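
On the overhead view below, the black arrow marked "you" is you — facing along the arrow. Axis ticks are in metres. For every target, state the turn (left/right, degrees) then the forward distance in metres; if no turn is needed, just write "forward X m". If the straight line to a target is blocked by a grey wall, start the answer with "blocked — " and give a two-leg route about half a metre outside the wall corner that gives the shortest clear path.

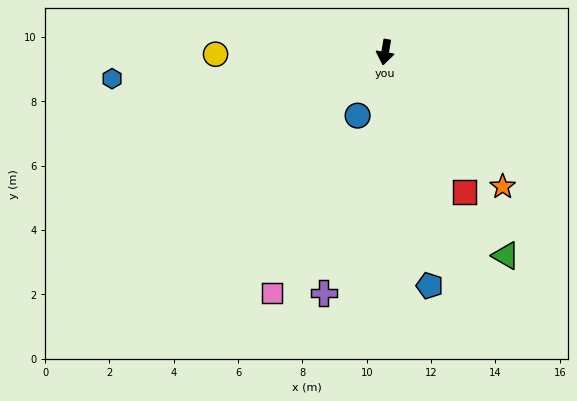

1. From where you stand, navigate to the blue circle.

turn right 14°, forward 2.1 m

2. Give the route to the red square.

turn left 39°, forward 5.0 m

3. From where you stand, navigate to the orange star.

turn left 51°, forward 5.5 m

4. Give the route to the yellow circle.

turn right 80°, forward 5.3 m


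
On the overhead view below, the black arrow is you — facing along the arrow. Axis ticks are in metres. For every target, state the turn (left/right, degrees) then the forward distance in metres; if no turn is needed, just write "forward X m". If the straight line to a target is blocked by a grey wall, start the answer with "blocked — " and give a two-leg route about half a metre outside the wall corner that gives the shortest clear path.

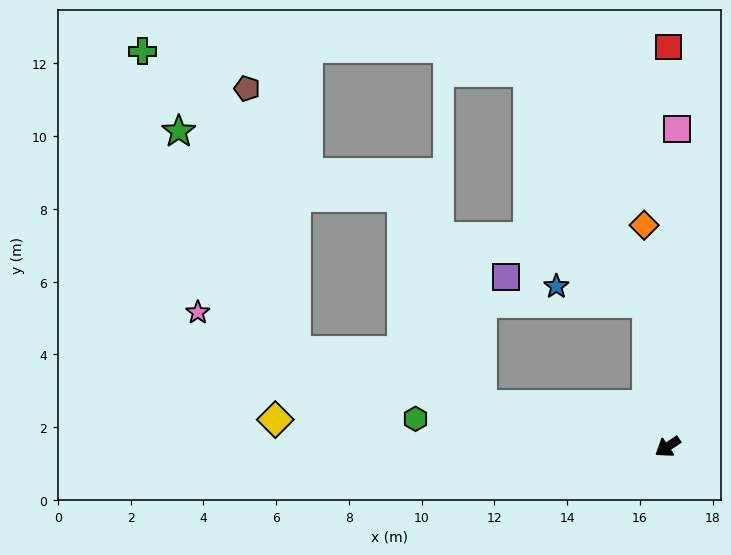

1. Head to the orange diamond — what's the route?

turn right 118°, forward 6.1 m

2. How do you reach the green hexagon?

turn right 40°, forward 7.0 m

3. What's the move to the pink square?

turn right 126°, forward 8.7 m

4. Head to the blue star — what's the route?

blocked — turn right 116°, forward 4.0 m, then turn left 72°, forward 2.6 m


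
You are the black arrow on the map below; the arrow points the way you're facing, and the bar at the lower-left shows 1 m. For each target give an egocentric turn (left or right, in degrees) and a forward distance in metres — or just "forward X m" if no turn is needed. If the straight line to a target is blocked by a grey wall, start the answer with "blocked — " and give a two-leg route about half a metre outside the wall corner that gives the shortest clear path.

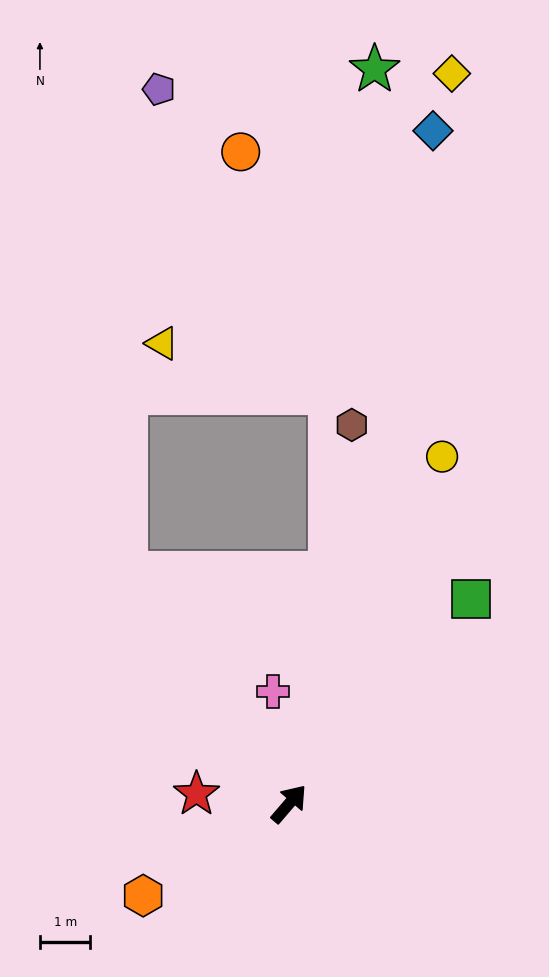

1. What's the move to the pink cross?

turn left 49°, forward 2.2 m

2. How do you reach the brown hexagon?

turn left 31°, forward 7.6 m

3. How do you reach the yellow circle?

turn left 17°, forward 7.5 m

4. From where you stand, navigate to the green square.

forward 5.4 m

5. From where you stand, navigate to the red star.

turn left 125°, forward 1.8 m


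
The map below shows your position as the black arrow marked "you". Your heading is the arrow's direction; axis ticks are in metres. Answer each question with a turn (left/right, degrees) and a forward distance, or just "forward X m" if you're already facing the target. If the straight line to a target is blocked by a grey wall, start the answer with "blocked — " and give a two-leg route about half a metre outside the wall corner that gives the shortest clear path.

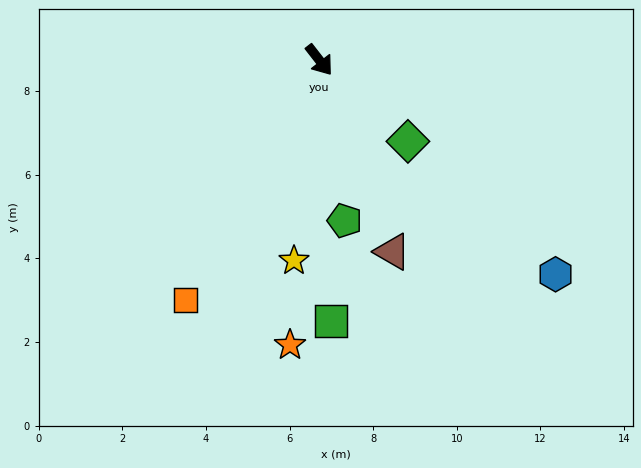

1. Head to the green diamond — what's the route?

turn left 10°, forward 2.9 m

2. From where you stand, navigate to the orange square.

turn right 67°, forward 6.6 m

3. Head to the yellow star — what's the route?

turn right 45°, forward 4.8 m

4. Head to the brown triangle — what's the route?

turn right 17°, forward 4.9 m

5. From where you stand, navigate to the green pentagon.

turn right 29°, forward 3.9 m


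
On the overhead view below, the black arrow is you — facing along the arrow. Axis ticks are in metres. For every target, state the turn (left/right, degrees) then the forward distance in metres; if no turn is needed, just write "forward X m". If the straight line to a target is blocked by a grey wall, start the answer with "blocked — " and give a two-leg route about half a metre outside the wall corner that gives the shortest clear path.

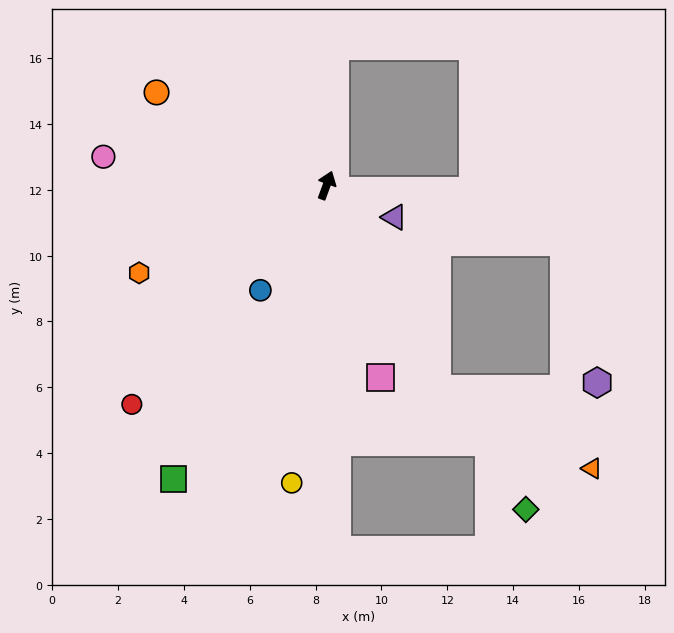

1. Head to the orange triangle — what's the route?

blocked — turn right 132°, forward 7.0 m, then turn left 35°, forward 5.3 m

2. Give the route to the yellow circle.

turn right 167°, forward 9.1 m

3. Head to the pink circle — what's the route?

turn left 103°, forward 6.8 m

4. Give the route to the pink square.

turn right 144°, forward 6.1 m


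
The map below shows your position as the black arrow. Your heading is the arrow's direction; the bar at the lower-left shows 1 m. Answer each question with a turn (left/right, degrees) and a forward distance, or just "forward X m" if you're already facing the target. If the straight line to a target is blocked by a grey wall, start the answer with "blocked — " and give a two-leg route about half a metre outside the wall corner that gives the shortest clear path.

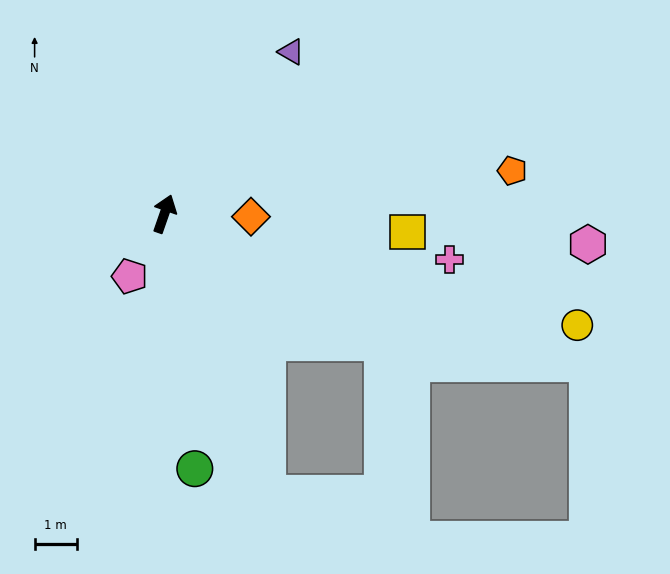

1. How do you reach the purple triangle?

turn right 19°, forward 4.9 m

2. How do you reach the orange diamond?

turn right 73°, forward 2.1 m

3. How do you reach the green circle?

turn right 154°, forward 6.1 m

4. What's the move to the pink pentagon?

turn left 170°, forward 1.7 m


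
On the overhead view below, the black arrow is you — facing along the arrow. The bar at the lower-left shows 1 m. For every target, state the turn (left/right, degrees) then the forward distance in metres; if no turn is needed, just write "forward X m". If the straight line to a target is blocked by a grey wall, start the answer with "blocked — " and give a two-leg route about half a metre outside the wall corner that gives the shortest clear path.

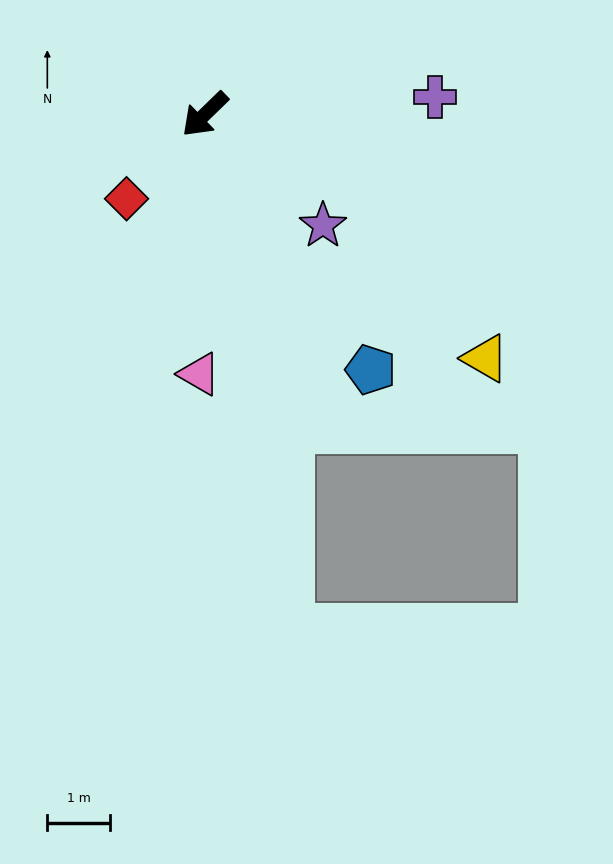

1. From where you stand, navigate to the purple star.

turn left 92°, forward 2.6 m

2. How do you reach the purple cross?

turn left 140°, forward 3.7 m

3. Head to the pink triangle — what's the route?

turn left 45°, forward 4.2 m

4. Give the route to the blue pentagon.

turn left 79°, forward 4.9 m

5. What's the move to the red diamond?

turn left 3°, forward 1.8 m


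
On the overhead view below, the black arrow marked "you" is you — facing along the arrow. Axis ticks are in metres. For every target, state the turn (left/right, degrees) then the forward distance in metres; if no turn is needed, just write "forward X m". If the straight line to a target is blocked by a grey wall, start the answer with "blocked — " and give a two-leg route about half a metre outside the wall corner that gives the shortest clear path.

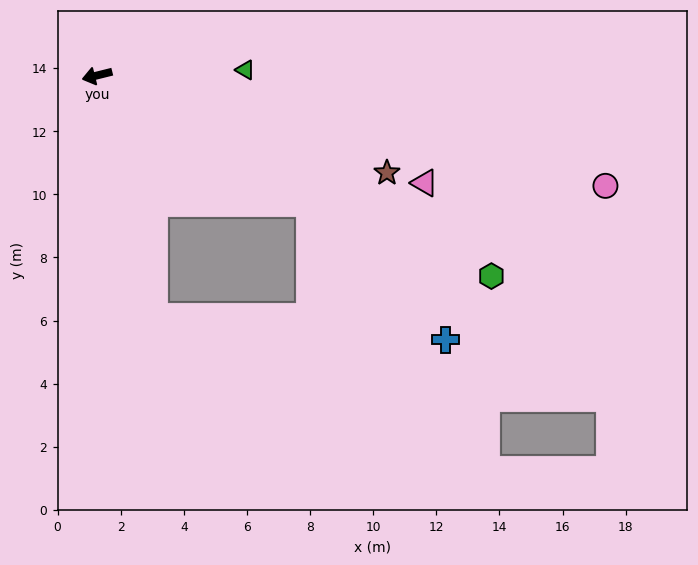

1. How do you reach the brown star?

turn left 147°, forward 9.7 m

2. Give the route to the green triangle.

turn left 168°, forward 4.7 m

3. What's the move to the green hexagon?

turn left 139°, forward 14.0 m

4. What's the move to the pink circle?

turn left 154°, forward 16.5 m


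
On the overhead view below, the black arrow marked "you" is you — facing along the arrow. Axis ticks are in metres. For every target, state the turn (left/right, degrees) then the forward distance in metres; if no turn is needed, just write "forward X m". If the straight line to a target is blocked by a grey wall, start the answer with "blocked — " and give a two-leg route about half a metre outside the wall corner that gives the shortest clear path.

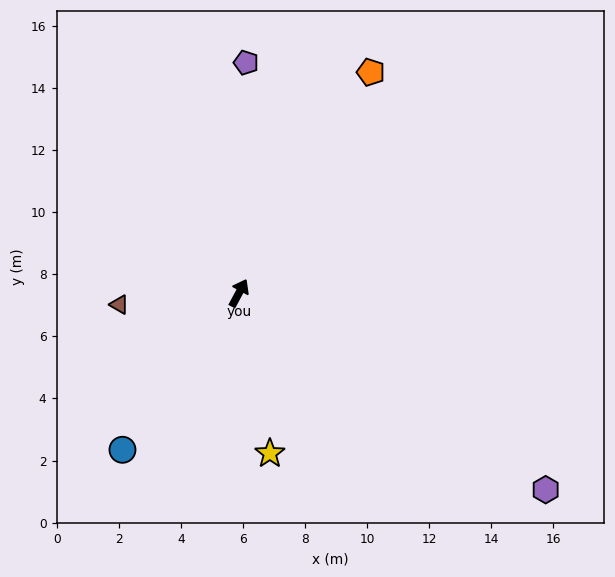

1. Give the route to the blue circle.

turn left 172°, forward 6.3 m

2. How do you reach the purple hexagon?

turn right 95°, forward 11.7 m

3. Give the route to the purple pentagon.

turn left 26°, forward 7.4 m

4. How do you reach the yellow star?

turn right 141°, forward 5.3 m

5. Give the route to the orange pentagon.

turn right 3°, forward 8.3 m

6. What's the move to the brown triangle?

turn left 124°, forward 3.9 m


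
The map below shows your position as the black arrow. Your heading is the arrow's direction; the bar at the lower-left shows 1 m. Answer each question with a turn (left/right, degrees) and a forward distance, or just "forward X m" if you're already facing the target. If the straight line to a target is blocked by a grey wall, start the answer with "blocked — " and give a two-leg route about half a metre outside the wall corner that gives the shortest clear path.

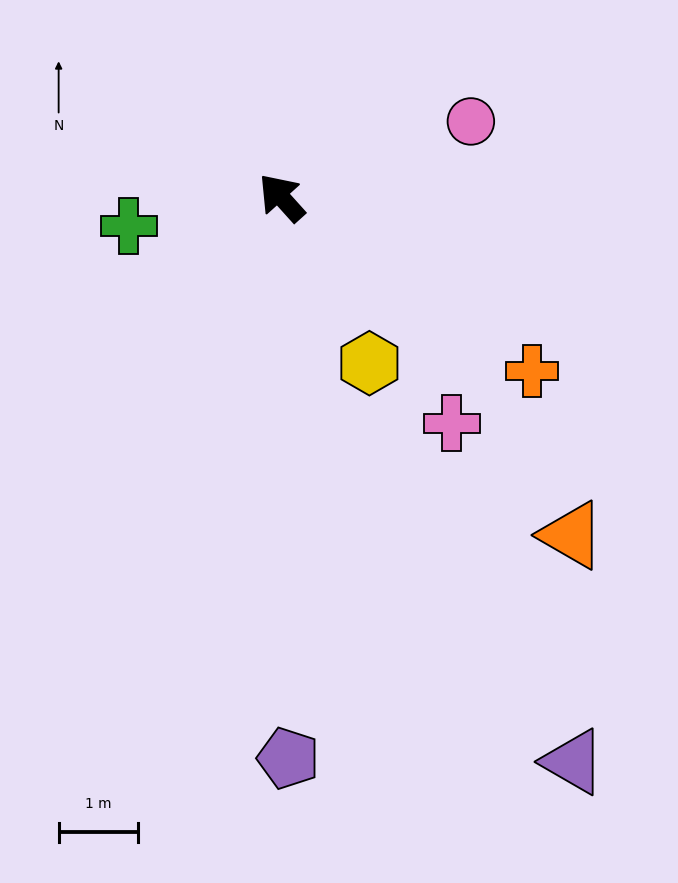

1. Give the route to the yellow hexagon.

turn left 166°, forward 2.4 m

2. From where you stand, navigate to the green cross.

turn left 59°, forward 2.0 m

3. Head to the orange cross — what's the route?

turn right 167°, forward 3.8 m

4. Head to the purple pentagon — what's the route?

turn left 139°, forward 7.1 m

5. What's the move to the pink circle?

turn right 110°, forward 2.6 m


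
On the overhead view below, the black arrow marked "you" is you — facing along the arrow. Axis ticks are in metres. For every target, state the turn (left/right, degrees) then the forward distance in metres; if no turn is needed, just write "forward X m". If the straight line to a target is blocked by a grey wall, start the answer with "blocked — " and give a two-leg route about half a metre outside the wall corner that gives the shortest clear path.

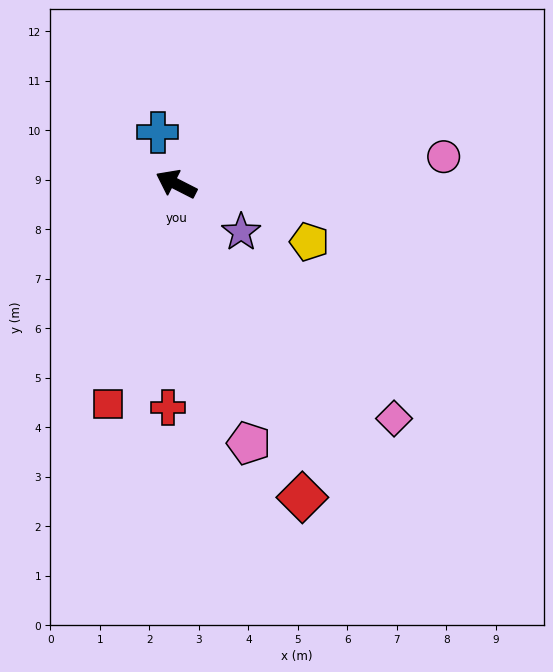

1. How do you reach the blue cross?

turn right 43°, forward 1.1 m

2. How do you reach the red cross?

turn left 115°, forward 4.5 m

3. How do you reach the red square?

turn left 100°, forward 4.7 m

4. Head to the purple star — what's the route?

turn left 171°, forward 1.6 m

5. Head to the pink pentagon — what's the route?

turn left 133°, forward 5.4 m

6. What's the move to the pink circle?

turn right 147°, forward 5.4 m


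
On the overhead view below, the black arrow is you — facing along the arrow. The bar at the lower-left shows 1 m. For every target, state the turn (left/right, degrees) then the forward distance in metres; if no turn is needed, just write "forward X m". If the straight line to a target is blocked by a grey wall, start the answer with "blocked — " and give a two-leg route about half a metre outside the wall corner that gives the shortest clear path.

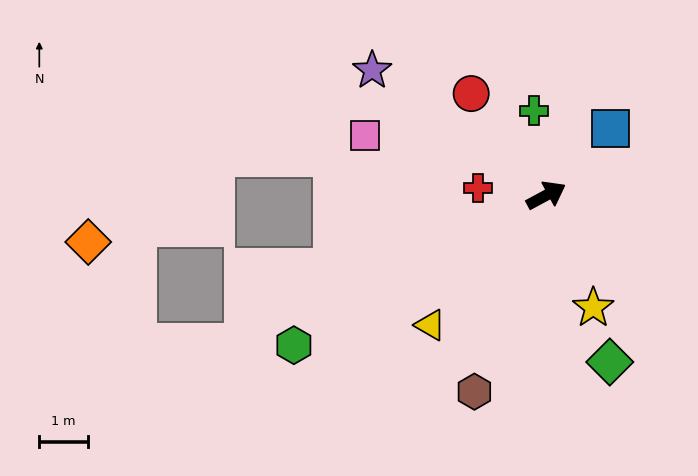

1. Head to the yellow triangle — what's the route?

turn right 160°, forward 3.6 m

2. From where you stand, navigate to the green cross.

turn left 70°, forward 1.8 m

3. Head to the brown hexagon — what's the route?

turn right 138°, forward 4.3 m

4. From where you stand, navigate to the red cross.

turn left 146°, forward 1.4 m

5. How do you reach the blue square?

turn left 18°, forward 1.9 m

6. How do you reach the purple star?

turn left 116°, forward 4.4 m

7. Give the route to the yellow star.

turn right 96°, forward 2.5 m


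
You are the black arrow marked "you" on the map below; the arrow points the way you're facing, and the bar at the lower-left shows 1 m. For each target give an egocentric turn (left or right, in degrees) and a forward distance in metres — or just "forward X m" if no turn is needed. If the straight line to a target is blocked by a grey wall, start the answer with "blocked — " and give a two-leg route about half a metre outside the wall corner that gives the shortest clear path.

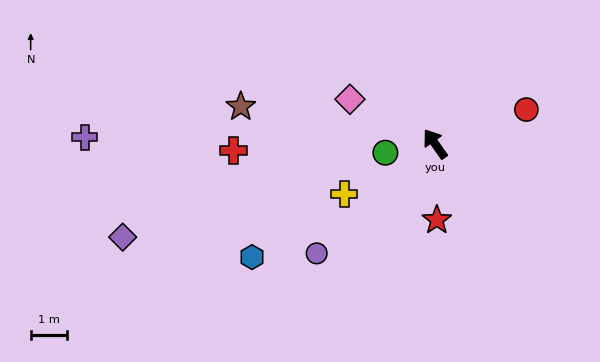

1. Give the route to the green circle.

turn left 65°, forward 1.4 m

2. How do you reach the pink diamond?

turn left 27°, forward 2.7 m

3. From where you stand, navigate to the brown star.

turn left 44°, forward 5.5 m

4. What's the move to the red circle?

turn right 105°, forward 2.7 m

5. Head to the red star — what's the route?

turn left 146°, forward 2.1 m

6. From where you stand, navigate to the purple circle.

turn left 98°, forward 4.5 m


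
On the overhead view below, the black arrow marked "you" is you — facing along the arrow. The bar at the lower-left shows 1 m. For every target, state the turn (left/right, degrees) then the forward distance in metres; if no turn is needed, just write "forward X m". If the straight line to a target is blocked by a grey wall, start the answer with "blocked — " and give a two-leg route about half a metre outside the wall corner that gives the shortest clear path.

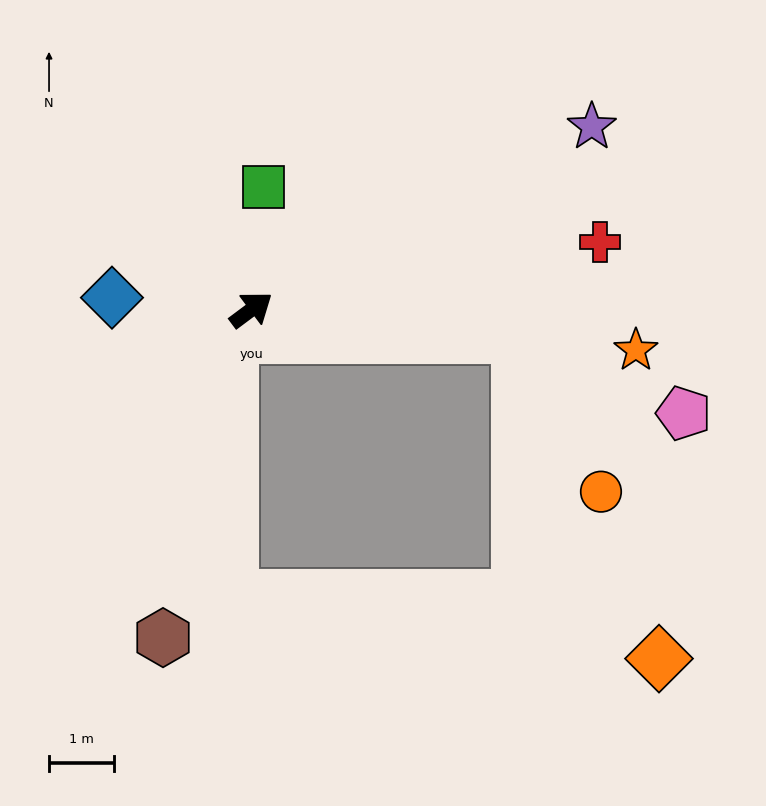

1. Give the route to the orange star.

turn right 43°, forward 6.0 m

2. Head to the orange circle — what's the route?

blocked — turn right 42°, forward 4.2 m, then turn right 57°, forward 2.7 m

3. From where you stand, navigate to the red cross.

turn right 26°, forward 5.5 m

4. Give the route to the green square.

turn left 48°, forward 1.9 m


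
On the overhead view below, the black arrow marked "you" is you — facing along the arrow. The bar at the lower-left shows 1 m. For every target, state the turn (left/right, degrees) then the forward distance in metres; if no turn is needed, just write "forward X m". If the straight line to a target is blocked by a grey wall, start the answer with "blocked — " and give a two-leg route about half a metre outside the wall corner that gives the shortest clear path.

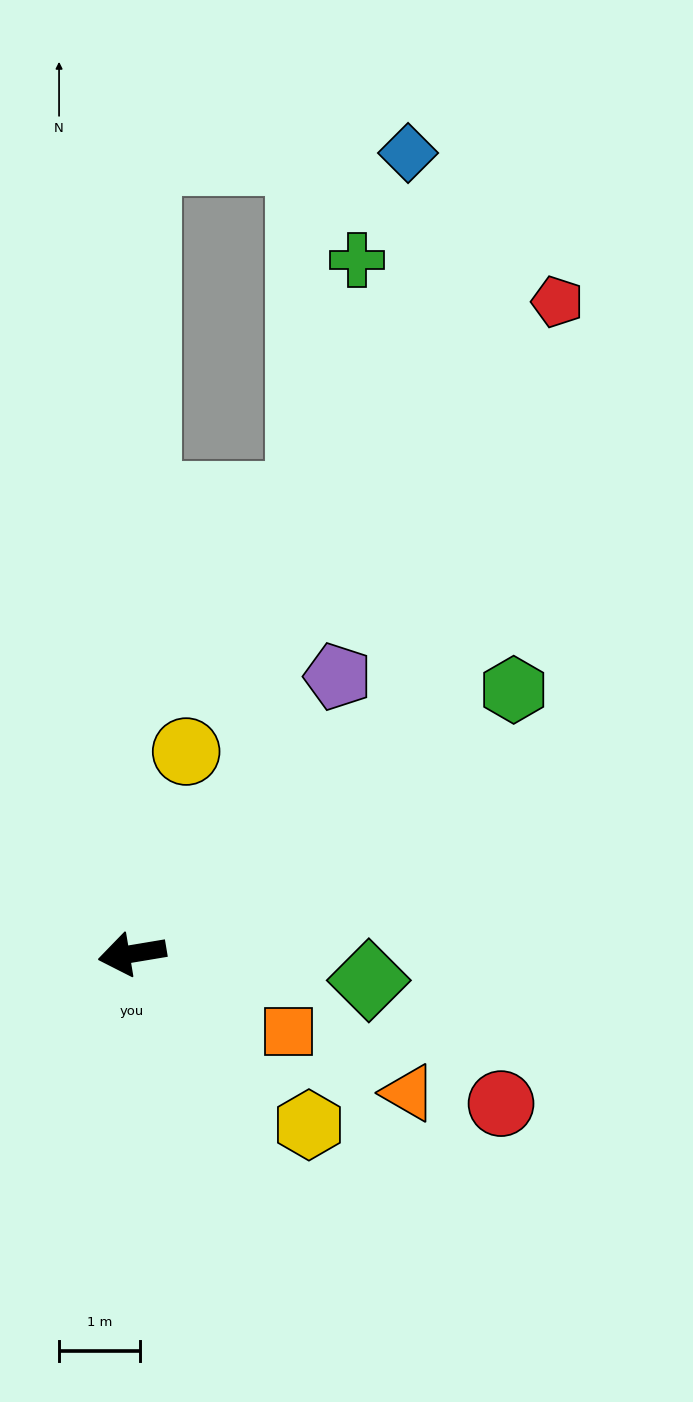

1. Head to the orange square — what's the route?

turn left 144°, forward 2.2 m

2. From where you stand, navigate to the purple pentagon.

turn right 136°, forward 4.3 m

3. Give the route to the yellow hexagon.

turn left 126°, forward 3.0 m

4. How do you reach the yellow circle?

turn right 114°, forward 2.6 m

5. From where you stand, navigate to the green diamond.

turn left 164°, forward 2.9 m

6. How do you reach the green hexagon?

turn right 155°, forward 5.7 m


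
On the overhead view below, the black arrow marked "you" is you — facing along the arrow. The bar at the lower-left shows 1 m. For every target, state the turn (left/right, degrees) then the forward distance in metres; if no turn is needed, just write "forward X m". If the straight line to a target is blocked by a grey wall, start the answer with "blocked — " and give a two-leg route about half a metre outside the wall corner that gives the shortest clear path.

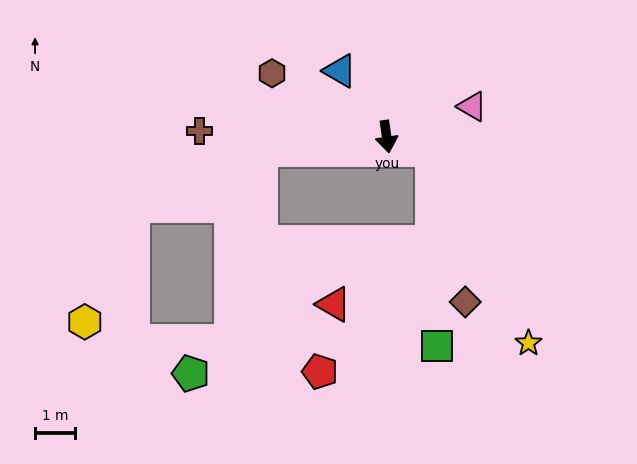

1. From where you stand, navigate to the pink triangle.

turn left 101°, forward 2.2 m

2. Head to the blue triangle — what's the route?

turn right 153°, forward 2.0 m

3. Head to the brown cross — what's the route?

turn right 100°, forward 4.6 m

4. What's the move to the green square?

blocked — turn left 65°, forward 1.2 m, then turn right 72°, forward 4.9 m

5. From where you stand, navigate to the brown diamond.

blocked — turn left 65°, forward 1.2 m, then turn right 61°, forward 3.9 m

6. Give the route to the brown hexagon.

turn right 127°, forward 3.2 m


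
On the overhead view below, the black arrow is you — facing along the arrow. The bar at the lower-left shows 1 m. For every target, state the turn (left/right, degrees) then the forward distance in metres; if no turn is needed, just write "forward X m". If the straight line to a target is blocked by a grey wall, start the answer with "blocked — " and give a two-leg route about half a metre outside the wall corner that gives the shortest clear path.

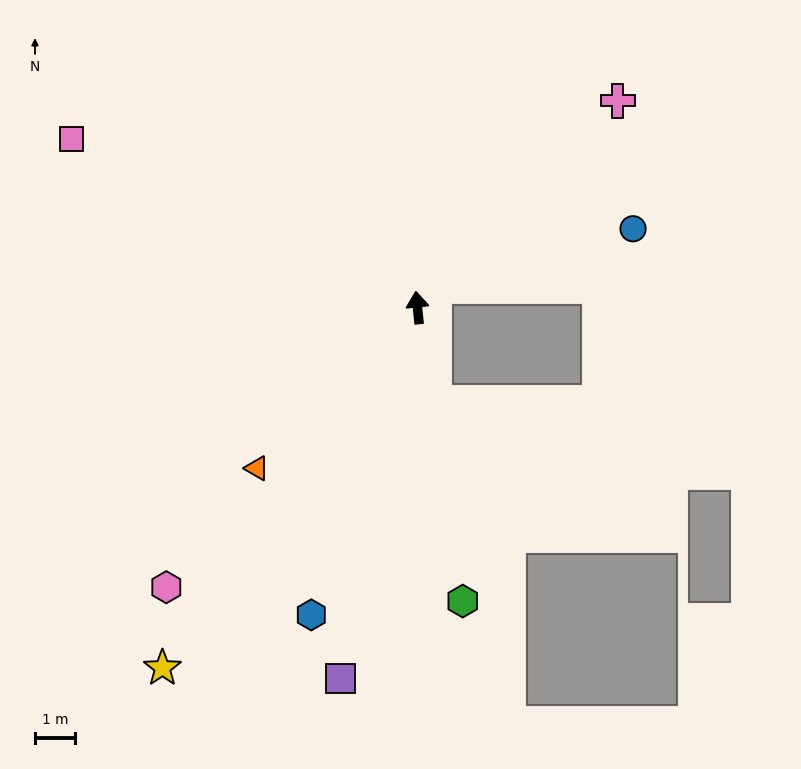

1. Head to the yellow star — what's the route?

turn left 139°, forward 11.0 m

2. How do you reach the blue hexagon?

turn left 155°, forward 8.1 m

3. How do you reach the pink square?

turn left 58°, forward 9.6 m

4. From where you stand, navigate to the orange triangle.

turn left 129°, forward 5.7 m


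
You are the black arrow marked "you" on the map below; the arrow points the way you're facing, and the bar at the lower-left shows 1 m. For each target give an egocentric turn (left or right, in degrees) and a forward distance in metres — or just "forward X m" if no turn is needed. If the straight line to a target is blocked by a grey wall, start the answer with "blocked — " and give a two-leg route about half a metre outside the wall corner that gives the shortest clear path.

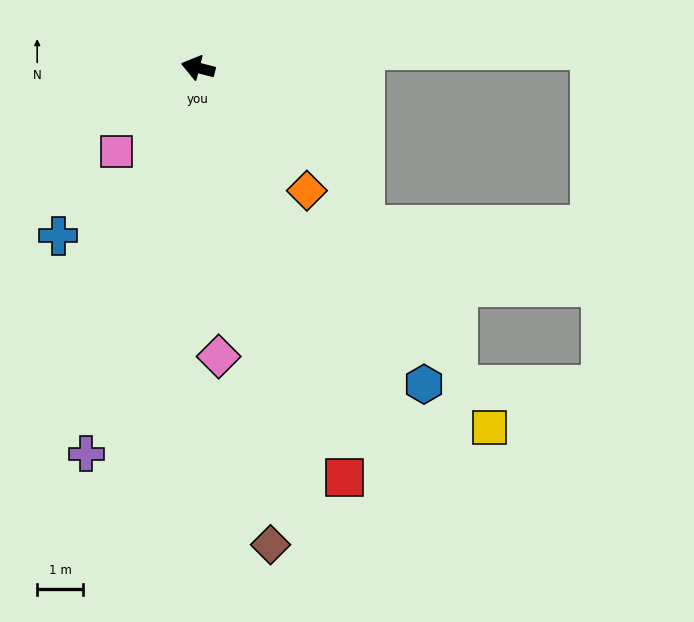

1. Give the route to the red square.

turn left 124°, forward 9.4 m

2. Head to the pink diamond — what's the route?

turn left 108°, forward 6.3 m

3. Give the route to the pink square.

turn left 60°, forward 2.5 m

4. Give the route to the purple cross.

turn left 88°, forward 8.7 m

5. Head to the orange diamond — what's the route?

turn left 146°, forward 3.6 m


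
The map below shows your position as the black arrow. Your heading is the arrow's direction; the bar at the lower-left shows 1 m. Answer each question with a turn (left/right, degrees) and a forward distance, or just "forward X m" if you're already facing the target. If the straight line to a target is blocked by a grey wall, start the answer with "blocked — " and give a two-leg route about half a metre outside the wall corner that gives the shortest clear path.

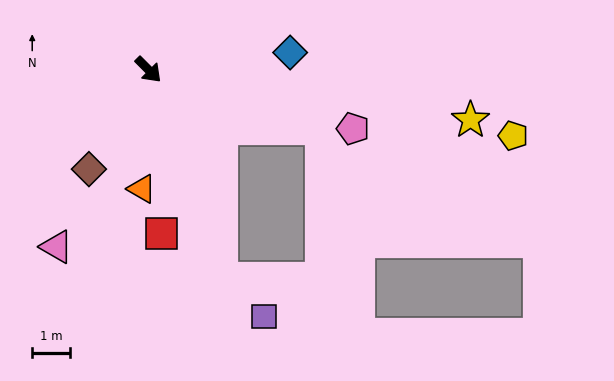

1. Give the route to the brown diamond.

turn right 76°, forward 3.0 m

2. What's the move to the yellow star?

turn left 36°, forward 8.5 m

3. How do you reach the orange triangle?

turn right 48°, forward 3.1 m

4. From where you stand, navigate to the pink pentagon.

turn left 29°, forward 5.6 m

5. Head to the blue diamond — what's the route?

turn left 52°, forward 3.7 m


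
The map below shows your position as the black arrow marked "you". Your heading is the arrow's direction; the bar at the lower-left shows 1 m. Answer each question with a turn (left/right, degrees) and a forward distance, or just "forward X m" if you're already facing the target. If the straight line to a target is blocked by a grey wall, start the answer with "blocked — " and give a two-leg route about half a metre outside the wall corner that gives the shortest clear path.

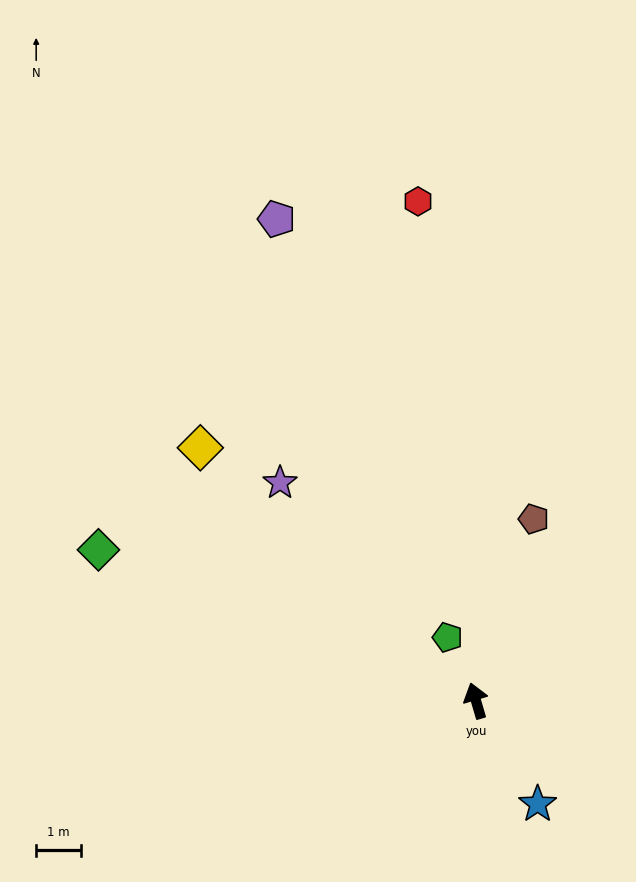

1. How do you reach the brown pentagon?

turn right 34°, forward 4.3 m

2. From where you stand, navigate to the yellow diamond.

turn left 31°, forward 8.3 m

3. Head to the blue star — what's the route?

turn right 166°, forward 2.7 m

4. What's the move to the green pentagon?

turn left 8°, forward 1.5 m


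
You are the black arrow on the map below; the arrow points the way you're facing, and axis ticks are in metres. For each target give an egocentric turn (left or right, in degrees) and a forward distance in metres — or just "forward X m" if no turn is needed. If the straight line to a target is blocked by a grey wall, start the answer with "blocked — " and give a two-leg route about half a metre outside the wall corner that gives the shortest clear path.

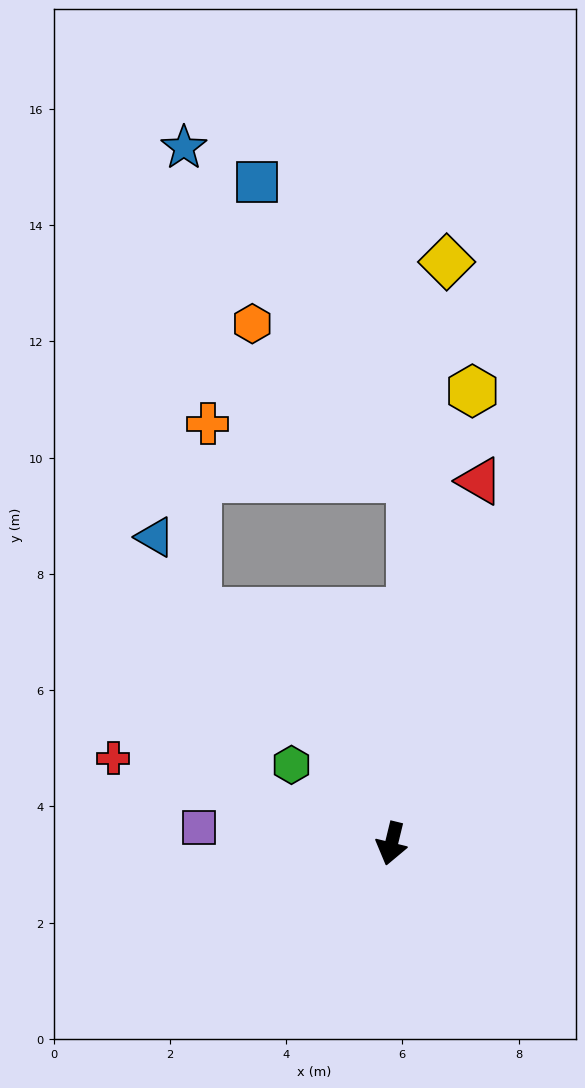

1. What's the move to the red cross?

turn right 93°, forward 5.0 m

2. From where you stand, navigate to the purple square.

turn right 81°, forward 3.3 m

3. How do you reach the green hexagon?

turn right 115°, forward 2.2 m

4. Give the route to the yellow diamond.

turn right 172°, forward 10.1 m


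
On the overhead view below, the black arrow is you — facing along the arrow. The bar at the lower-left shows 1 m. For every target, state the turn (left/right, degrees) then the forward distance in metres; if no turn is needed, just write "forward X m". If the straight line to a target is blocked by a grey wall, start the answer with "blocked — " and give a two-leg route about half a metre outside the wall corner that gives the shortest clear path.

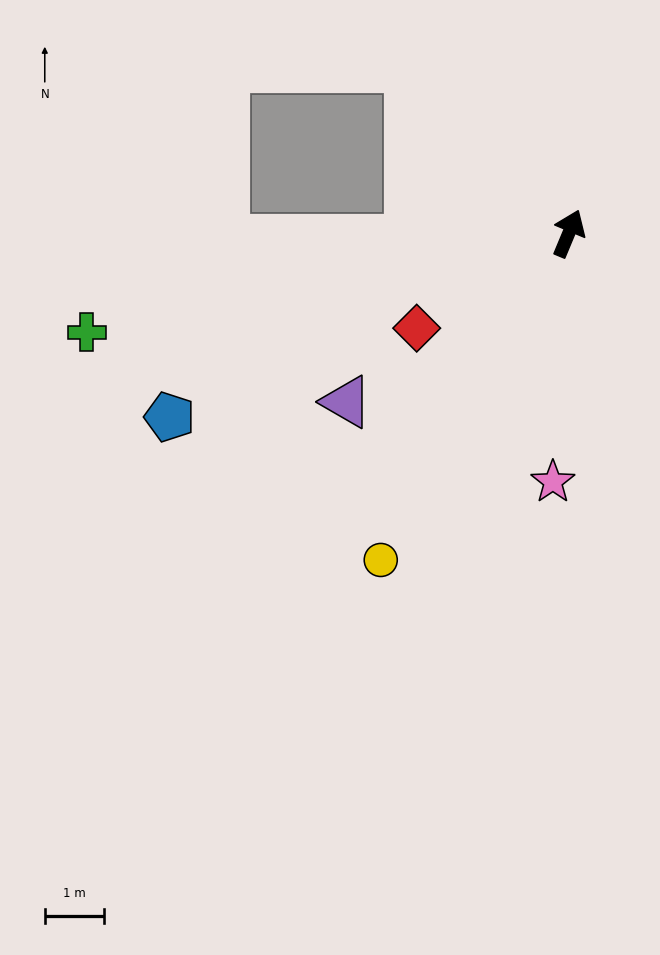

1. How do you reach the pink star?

turn right 161°, forward 4.2 m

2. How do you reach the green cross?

turn left 124°, forward 8.3 m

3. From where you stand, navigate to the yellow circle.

turn left 173°, forward 6.4 m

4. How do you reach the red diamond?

turn left 145°, forward 3.0 m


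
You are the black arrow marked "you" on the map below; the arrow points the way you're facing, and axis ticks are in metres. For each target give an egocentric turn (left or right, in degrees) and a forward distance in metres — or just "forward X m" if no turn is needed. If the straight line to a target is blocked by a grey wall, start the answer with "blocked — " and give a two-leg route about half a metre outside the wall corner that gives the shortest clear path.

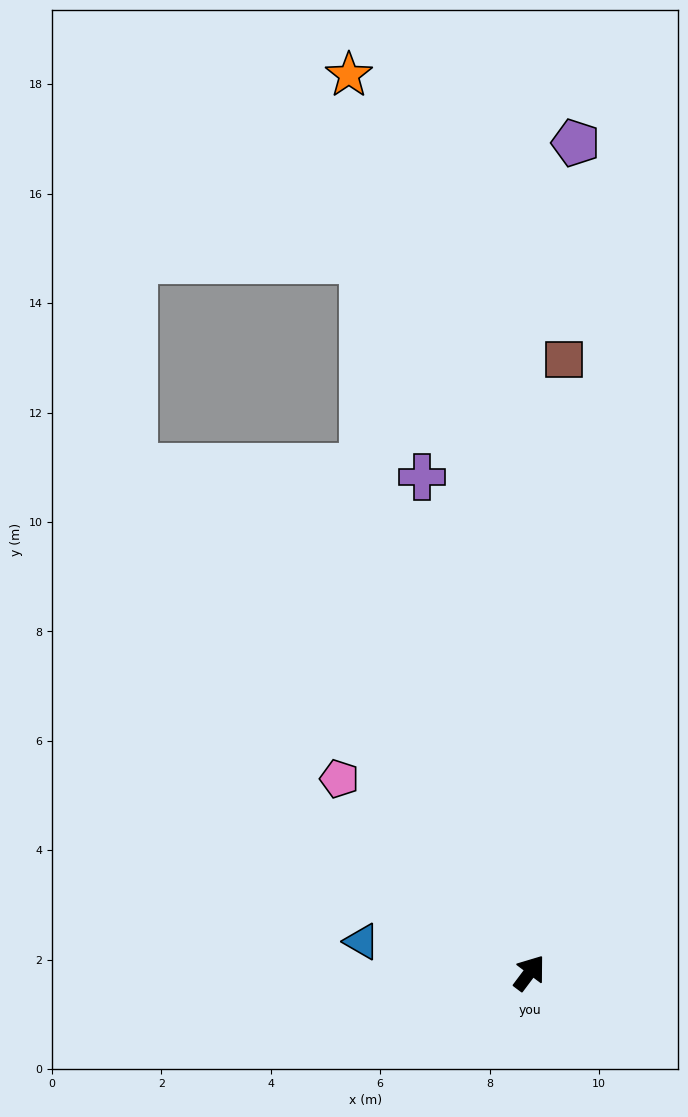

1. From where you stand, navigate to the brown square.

turn left 34°, forward 11.2 m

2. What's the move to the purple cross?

turn left 49°, forward 9.3 m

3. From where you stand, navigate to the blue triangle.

turn left 116°, forward 3.1 m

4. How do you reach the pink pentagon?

turn left 81°, forward 5.0 m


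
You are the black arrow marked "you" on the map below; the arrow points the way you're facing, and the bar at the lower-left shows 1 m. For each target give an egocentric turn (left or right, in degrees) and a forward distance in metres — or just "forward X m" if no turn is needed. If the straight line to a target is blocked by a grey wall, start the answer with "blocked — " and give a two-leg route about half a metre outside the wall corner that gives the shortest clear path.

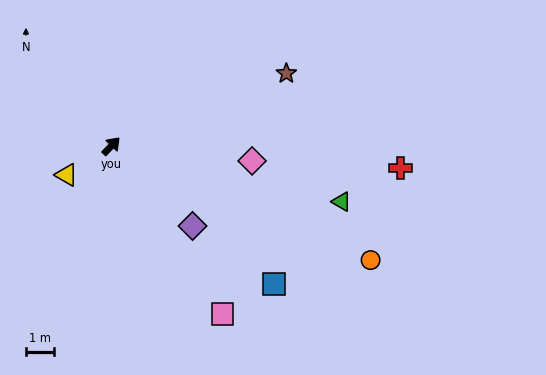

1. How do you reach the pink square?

turn right 103°, forward 7.2 m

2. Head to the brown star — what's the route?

turn right 24°, forward 6.8 m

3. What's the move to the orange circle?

turn right 70°, forward 10.2 m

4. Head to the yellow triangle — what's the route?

turn left 167°, forward 1.9 m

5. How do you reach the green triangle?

turn right 60°, forward 8.5 m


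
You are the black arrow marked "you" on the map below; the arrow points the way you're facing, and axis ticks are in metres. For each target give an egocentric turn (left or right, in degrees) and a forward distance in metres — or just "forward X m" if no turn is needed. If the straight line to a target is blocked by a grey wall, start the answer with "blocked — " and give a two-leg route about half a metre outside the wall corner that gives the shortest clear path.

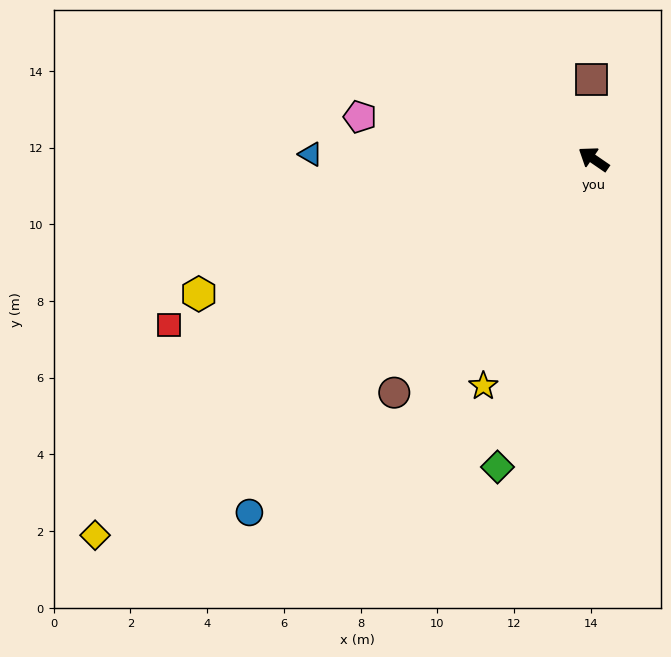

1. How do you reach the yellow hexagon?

turn left 53°, forward 10.9 m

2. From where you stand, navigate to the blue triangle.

turn left 34°, forward 7.4 m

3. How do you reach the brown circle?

turn left 84°, forward 8.0 m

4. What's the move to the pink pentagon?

turn left 24°, forward 6.2 m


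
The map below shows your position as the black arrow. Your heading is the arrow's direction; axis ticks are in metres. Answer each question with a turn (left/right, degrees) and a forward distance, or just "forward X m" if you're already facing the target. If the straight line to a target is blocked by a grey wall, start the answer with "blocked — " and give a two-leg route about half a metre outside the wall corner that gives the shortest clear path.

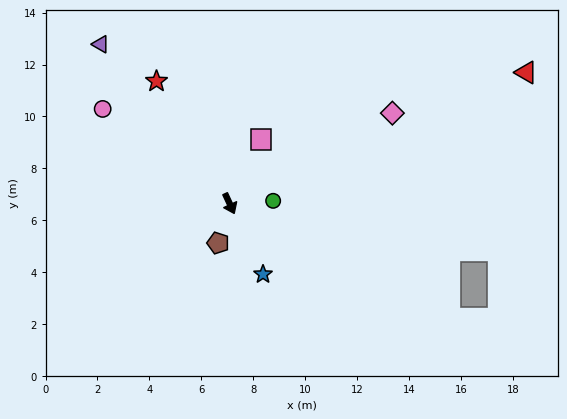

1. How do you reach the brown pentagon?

turn right 41°, forward 1.6 m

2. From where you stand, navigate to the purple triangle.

turn right 166°, forward 7.9 m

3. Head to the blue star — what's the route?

forward 3.0 m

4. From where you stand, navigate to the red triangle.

turn left 89°, forward 12.5 m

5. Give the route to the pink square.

turn left 129°, forward 2.7 m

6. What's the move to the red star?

turn right 174°, forward 5.5 m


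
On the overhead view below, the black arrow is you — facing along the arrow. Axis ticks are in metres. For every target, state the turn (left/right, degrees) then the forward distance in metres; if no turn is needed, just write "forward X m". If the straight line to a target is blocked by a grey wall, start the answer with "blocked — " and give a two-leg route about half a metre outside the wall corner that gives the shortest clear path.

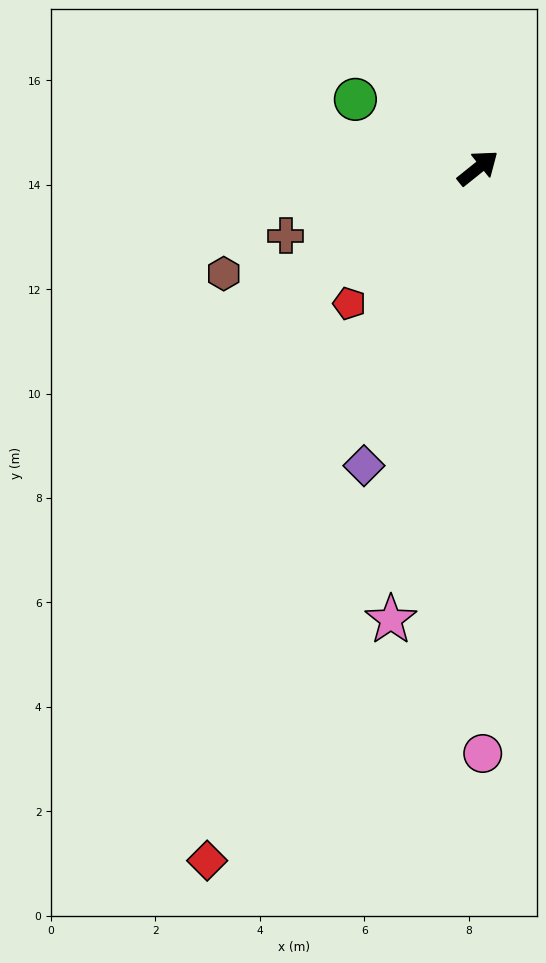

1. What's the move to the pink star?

turn right 140°, forward 8.8 m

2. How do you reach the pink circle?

turn right 128°, forward 11.2 m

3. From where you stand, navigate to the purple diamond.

turn right 150°, forward 6.1 m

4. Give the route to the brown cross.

turn left 161°, forward 3.9 m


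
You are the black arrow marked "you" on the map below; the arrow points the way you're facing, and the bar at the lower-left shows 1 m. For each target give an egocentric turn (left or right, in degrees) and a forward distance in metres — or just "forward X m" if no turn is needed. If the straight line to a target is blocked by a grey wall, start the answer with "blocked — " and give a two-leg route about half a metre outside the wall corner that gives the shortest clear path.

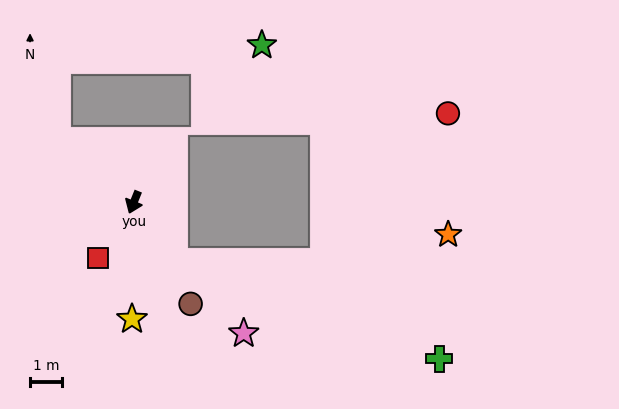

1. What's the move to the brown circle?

turn left 51°, forward 3.7 m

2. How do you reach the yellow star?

turn left 21°, forward 3.7 m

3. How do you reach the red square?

turn right 11°, forward 2.1 m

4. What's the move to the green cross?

blocked — turn left 57°, forward 2.3 m, then turn left 35°, forward 8.9 m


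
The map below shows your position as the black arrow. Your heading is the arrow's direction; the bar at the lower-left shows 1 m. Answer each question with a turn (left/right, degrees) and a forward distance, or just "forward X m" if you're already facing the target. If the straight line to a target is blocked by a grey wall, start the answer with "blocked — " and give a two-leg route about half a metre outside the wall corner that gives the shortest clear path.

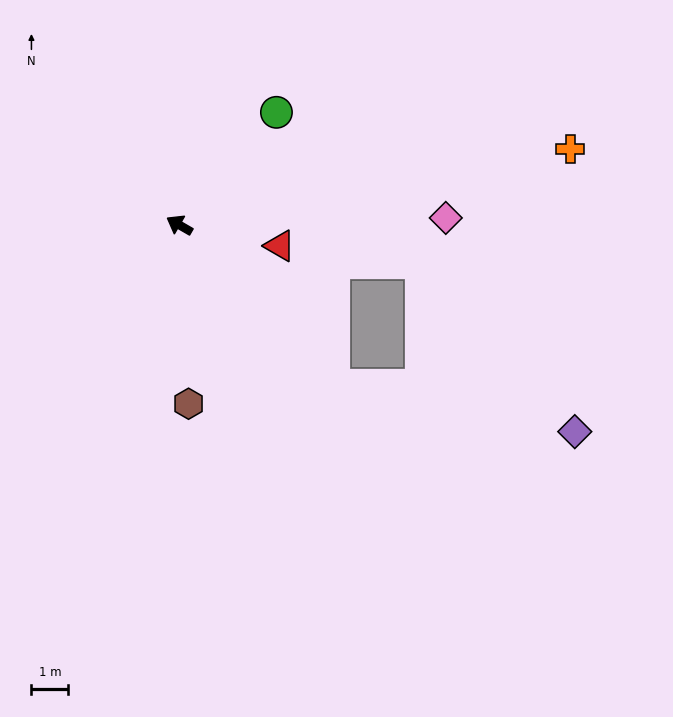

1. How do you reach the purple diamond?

blocked — turn left 164°, forward 6.0 m, then turn left 35°, forward 6.6 m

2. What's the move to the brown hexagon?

turn left 123°, forward 4.8 m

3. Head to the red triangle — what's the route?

turn right 162°, forward 2.8 m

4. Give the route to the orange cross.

turn right 139°, forward 10.8 m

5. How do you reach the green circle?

turn right 101°, forward 4.0 m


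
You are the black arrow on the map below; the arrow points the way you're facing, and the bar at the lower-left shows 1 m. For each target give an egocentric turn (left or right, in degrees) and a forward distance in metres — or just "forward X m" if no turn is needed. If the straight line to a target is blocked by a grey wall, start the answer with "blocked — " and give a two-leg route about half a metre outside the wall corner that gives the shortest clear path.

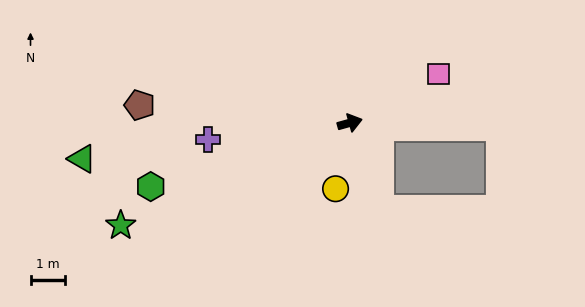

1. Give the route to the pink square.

turn left 13°, forward 2.9 m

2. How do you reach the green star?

turn right 171°, forward 7.3 m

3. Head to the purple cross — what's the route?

turn left 171°, forward 4.1 m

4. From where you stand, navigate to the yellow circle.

turn right 118°, forward 2.0 m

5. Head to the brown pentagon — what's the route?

turn left 160°, forward 6.1 m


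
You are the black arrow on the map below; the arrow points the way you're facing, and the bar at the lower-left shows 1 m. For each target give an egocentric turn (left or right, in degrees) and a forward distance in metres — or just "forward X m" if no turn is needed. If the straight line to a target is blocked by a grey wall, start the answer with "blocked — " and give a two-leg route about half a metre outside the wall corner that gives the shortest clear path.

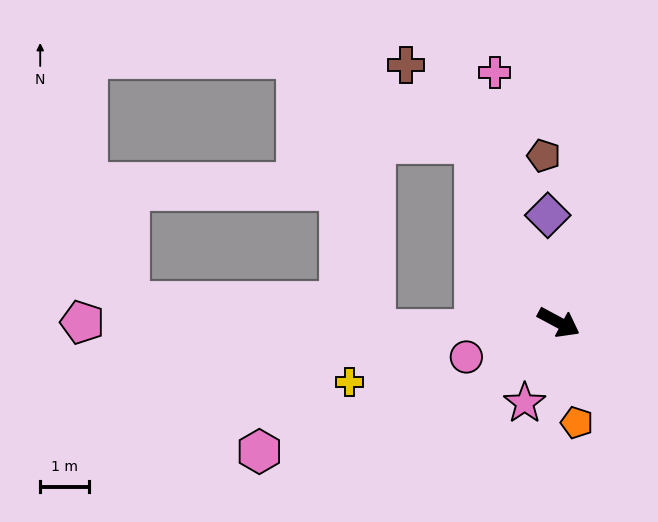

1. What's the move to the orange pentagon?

turn right 52°, forward 2.1 m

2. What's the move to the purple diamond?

turn left 124°, forward 2.2 m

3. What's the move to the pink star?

turn right 85°, forward 1.8 m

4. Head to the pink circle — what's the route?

turn right 131°, forward 2.0 m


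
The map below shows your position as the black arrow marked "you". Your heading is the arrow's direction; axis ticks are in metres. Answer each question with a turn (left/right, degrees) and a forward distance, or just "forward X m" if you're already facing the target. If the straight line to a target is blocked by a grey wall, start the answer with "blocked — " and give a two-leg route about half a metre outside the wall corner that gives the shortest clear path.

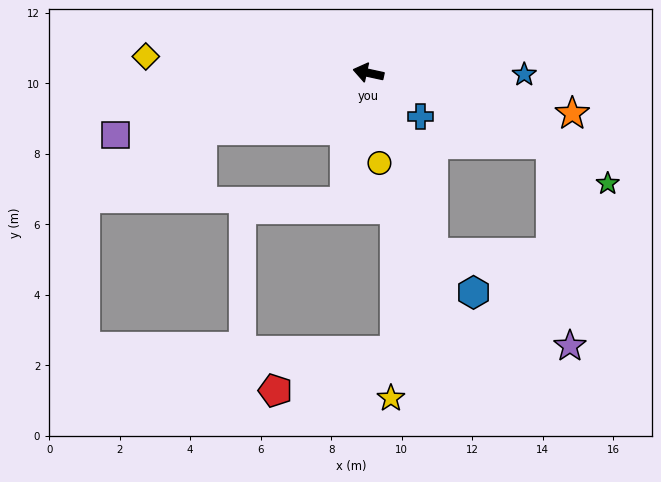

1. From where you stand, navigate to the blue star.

turn right 168°, forward 4.4 m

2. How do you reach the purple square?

turn left 26°, forward 7.4 m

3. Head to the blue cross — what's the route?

turn left 153°, forward 1.9 m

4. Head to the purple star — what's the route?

blocked — turn left 171°, forward 5.5 m, then turn right 63°, forward 5.8 m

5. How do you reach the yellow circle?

turn left 109°, forward 2.6 m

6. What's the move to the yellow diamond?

turn left 8°, forward 6.3 m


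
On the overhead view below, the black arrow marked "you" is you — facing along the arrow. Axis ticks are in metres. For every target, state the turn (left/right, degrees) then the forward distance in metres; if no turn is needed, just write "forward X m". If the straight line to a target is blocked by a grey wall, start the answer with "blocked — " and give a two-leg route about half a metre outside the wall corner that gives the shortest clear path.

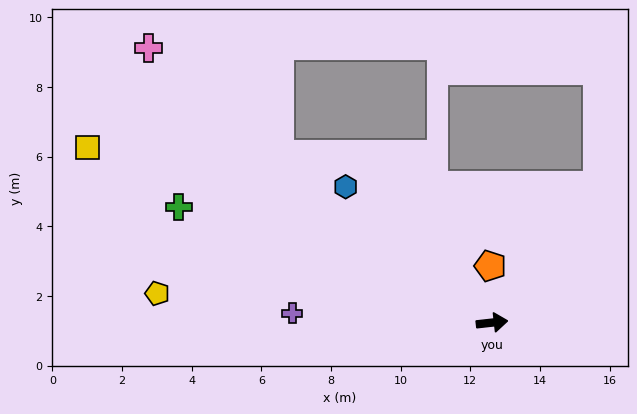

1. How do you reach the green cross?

turn left 153°, forward 9.6 m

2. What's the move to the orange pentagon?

turn left 85°, forward 1.6 m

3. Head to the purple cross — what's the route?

turn left 171°, forward 5.7 m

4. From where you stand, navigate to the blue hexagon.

turn left 131°, forward 5.7 m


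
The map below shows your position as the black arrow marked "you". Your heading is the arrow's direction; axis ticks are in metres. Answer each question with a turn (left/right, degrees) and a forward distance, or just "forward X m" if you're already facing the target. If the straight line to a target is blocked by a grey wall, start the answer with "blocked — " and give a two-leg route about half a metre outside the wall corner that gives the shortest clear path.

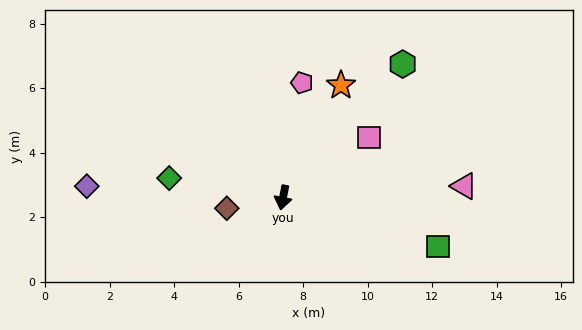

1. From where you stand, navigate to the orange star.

turn left 164°, forward 3.9 m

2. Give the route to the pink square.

turn left 136°, forward 3.3 m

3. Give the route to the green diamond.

turn right 89°, forward 3.6 m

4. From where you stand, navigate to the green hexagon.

turn left 149°, forward 5.6 m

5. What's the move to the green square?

turn left 83°, forward 5.0 m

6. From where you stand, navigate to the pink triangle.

turn left 105°, forward 5.6 m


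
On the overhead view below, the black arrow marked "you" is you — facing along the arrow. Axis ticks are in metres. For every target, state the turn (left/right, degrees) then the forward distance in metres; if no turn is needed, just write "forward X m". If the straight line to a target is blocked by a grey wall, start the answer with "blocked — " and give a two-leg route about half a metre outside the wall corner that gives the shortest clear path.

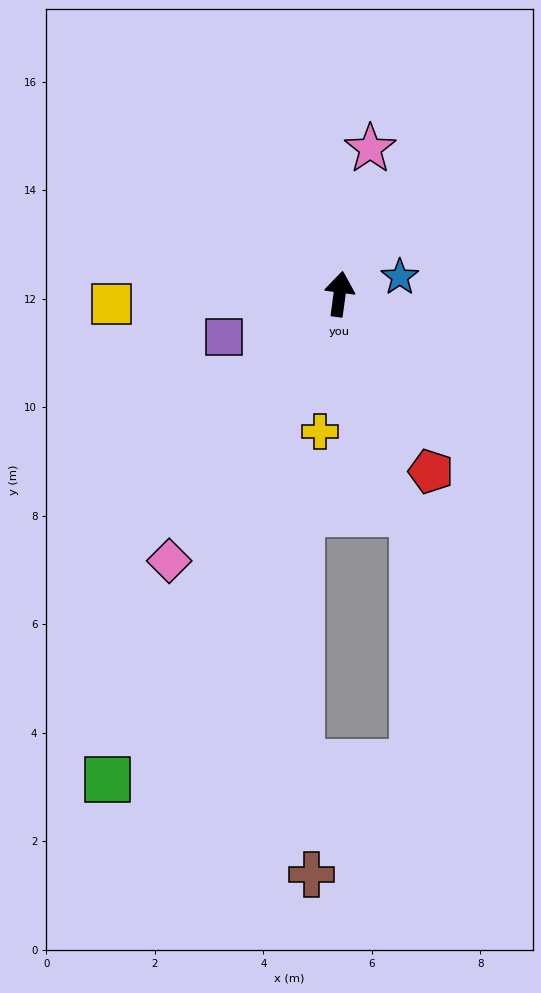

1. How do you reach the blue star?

turn right 67°, forward 1.2 m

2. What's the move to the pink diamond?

turn left 155°, forward 5.8 m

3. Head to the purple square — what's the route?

turn left 118°, forward 2.3 m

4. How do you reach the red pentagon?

turn right 145°, forward 3.7 m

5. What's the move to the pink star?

turn right 4°, forward 2.7 m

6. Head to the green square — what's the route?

turn left 162°, forward 9.9 m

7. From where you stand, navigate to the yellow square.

turn left 100°, forward 4.2 m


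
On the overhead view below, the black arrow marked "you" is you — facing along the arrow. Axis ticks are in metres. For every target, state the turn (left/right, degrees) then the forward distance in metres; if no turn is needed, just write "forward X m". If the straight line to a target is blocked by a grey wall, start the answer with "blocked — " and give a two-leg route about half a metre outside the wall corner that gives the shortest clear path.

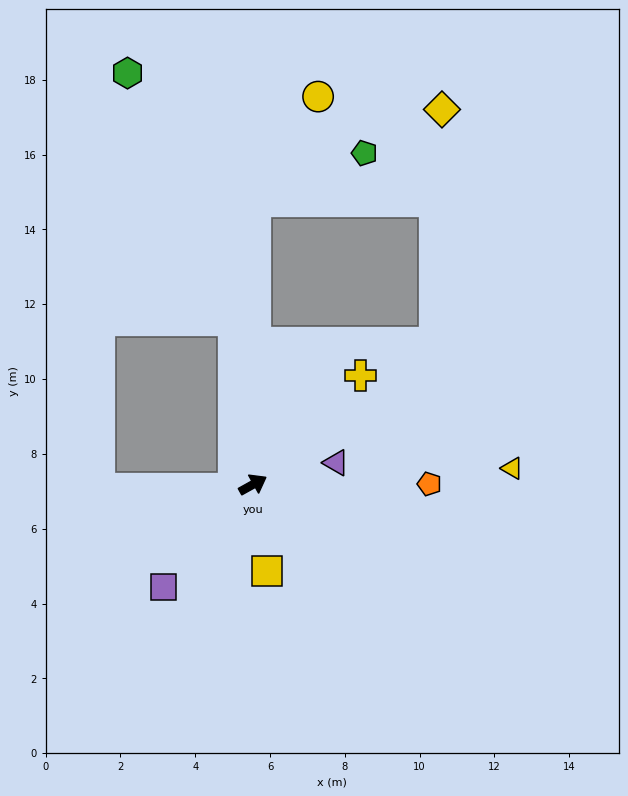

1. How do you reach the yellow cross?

turn left 16°, forward 4.1 m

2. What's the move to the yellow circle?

blocked — turn left 61°, forward 7.6 m, then turn right 31°, forward 3.3 m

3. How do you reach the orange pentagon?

turn right 29°, forward 4.7 m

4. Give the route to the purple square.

turn right 160°, forward 3.6 m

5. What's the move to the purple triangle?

turn right 14°, forward 2.3 m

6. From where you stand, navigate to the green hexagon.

blocked — turn left 68°, forward 4.4 m, then turn left 16°, forward 7.2 m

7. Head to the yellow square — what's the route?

turn right 110°, forward 2.3 m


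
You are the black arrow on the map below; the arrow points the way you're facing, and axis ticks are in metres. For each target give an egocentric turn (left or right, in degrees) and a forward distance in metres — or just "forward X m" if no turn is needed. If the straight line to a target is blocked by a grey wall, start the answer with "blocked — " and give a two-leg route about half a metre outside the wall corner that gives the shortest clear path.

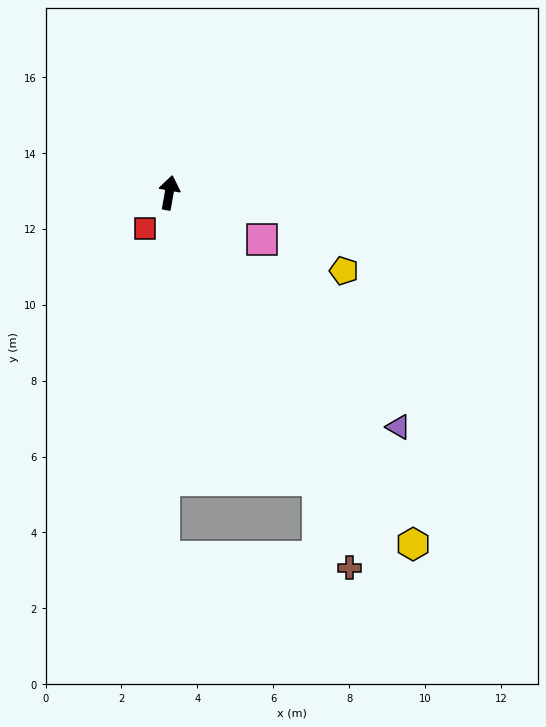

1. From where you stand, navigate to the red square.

turn left 156°, forward 1.1 m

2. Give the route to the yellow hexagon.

turn right 135°, forward 11.3 m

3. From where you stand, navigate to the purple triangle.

turn right 125°, forward 8.6 m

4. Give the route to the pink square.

turn right 107°, forward 2.7 m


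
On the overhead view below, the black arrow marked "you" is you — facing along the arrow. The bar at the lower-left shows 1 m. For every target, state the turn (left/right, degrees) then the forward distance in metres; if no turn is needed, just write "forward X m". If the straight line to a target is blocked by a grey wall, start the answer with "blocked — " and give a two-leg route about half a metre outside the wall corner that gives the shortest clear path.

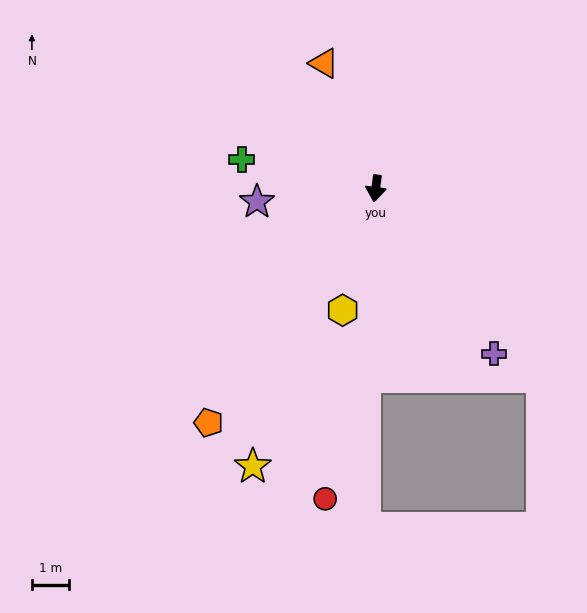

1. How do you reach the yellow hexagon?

turn right 8°, forward 3.4 m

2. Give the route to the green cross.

turn right 95°, forward 3.7 m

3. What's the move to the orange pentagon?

turn right 28°, forward 7.7 m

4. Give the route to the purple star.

turn right 76°, forward 3.2 m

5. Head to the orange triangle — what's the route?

turn right 150°, forward 3.6 m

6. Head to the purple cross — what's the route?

turn left 43°, forward 5.5 m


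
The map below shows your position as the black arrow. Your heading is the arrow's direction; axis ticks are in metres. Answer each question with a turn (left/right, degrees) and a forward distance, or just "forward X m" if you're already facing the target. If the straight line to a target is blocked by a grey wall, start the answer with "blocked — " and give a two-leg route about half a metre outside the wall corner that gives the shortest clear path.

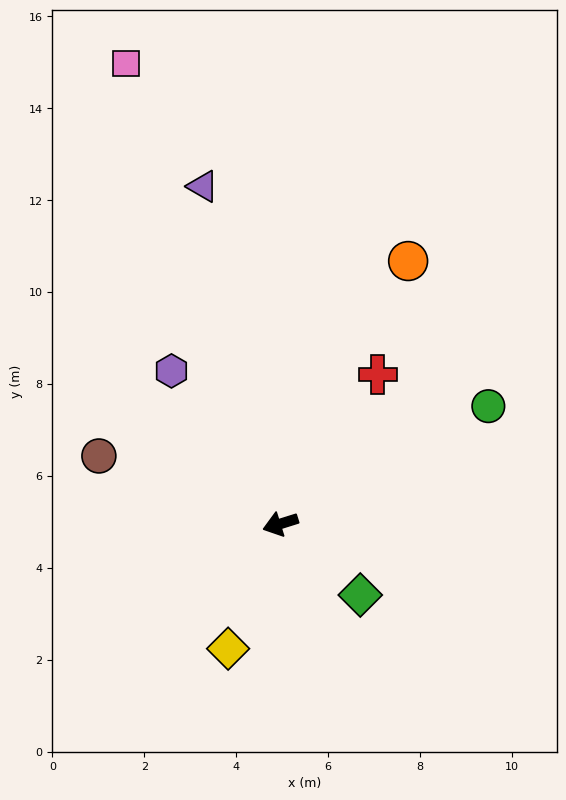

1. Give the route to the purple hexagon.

turn right 72°, forward 4.1 m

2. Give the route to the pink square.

turn right 89°, forward 10.6 m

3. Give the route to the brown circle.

turn right 38°, forward 4.2 m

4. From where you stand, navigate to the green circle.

turn right 168°, forward 5.2 m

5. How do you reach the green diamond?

turn left 121°, forward 2.3 m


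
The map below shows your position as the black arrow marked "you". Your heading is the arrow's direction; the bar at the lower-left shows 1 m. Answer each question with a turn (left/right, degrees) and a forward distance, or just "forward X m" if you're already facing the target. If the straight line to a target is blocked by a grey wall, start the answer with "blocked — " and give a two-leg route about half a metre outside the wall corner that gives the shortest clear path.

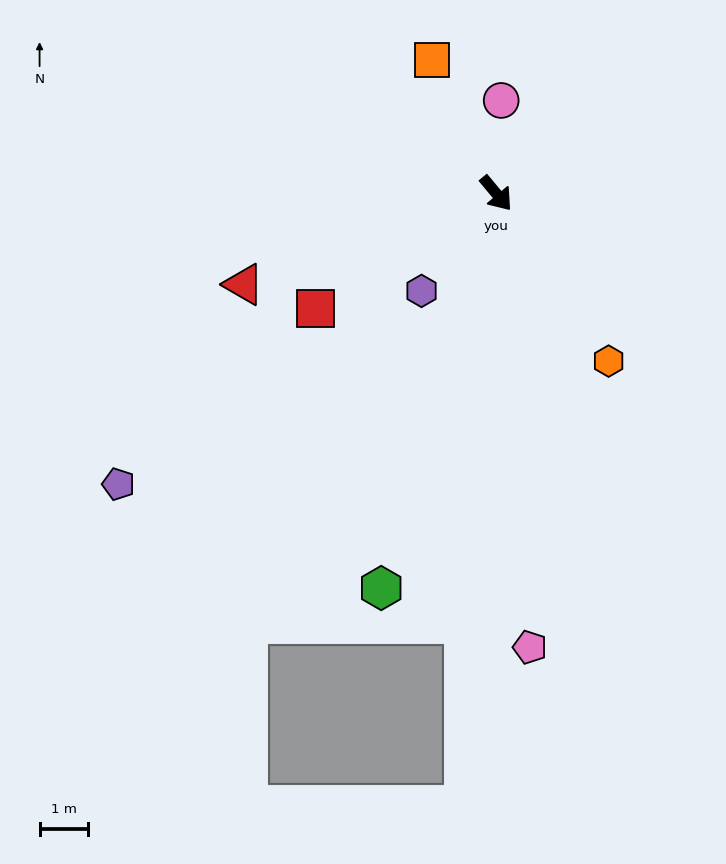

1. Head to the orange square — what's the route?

turn left 166°, forward 3.1 m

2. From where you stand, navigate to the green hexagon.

turn right 56°, forward 8.6 m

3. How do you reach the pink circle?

turn left 137°, forward 1.9 m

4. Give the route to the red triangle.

turn right 110°, forward 5.6 m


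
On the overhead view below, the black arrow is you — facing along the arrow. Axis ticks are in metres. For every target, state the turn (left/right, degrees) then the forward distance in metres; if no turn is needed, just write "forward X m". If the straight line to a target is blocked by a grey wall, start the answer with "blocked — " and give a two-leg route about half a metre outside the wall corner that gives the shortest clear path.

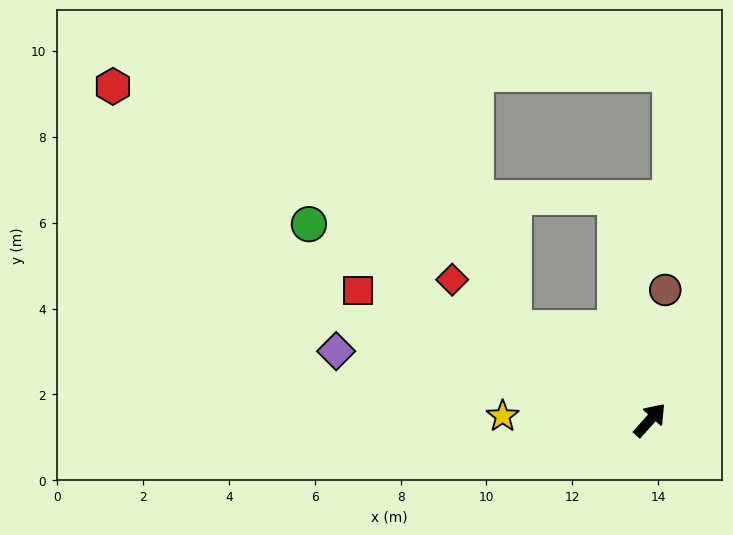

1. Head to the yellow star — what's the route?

turn left 130°, forward 3.4 m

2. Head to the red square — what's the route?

turn left 108°, forward 7.4 m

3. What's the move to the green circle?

turn left 102°, forward 9.2 m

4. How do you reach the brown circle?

turn left 35°, forward 3.0 m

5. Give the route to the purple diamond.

turn left 119°, forward 7.5 m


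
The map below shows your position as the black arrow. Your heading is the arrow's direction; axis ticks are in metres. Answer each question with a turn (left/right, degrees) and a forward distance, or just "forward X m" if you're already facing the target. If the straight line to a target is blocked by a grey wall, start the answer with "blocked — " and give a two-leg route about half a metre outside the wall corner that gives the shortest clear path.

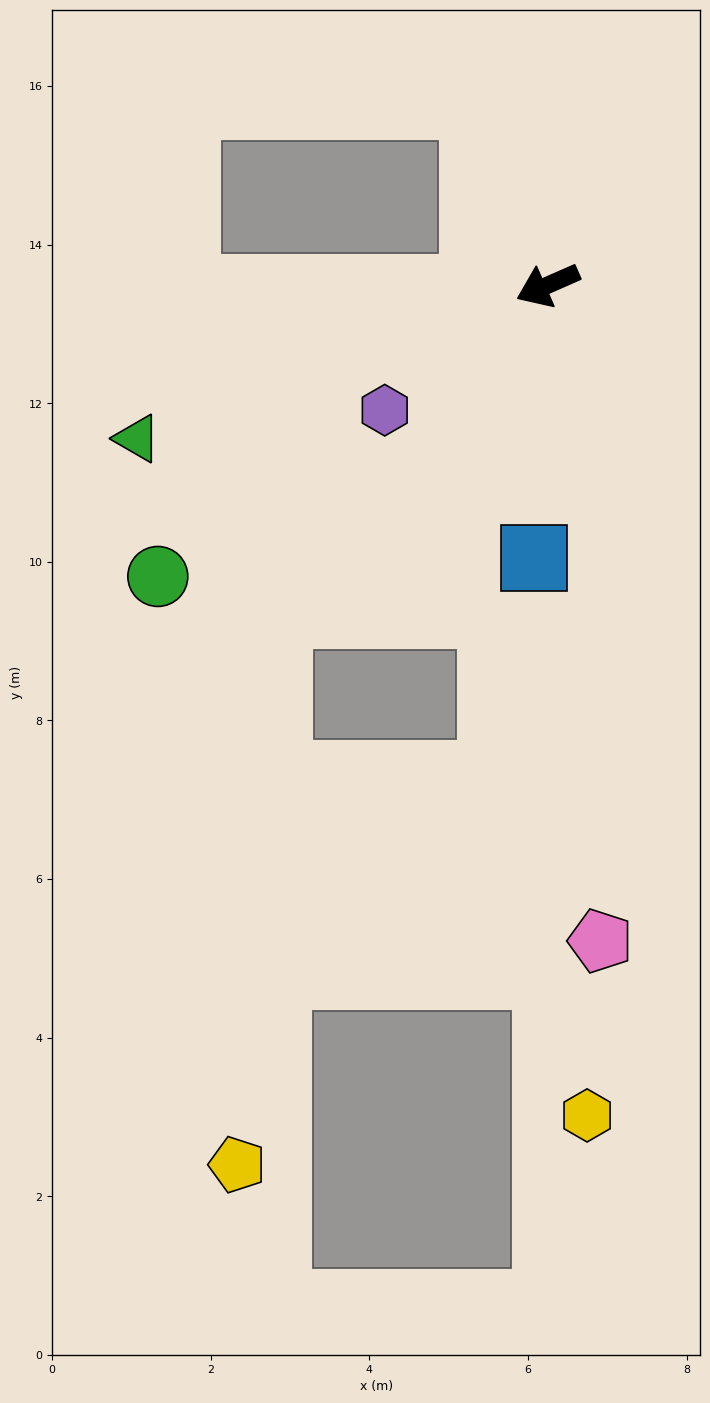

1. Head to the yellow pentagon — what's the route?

blocked — turn left 27°, forward 5.4 m, then turn left 35°, forward 7.0 m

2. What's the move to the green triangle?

turn right 3°, forward 5.5 m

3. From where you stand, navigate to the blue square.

turn left 63°, forward 3.4 m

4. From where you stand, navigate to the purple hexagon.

turn left 14°, forward 2.6 m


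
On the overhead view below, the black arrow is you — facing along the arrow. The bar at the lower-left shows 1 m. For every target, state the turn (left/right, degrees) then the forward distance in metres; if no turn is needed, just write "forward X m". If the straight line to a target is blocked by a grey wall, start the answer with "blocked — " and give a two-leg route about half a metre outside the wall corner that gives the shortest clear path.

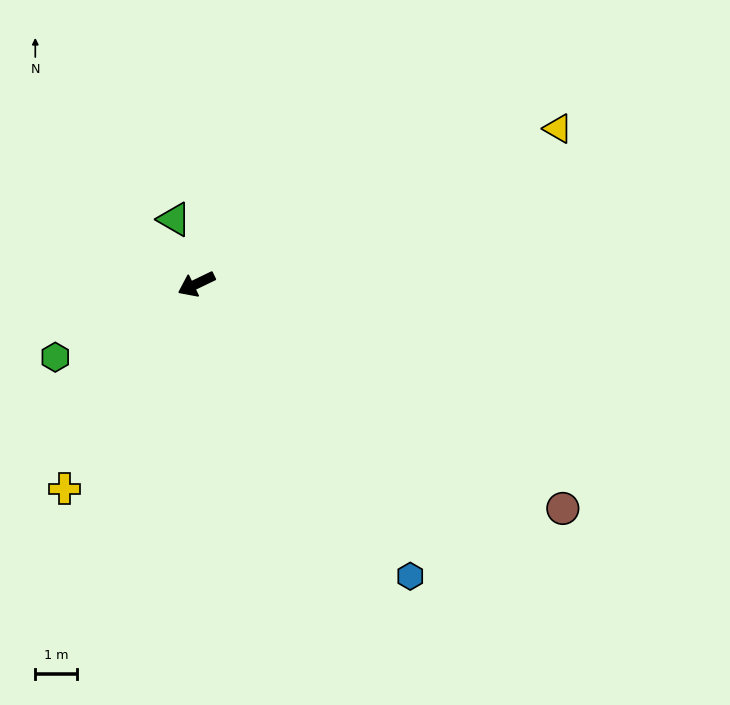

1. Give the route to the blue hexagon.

turn left 100°, forward 8.6 m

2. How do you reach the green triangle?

turn right 97°, forward 1.6 m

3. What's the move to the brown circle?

turn left 123°, forward 10.3 m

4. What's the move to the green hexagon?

forward 3.8 m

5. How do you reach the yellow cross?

turn left 31°, forward 5.8 m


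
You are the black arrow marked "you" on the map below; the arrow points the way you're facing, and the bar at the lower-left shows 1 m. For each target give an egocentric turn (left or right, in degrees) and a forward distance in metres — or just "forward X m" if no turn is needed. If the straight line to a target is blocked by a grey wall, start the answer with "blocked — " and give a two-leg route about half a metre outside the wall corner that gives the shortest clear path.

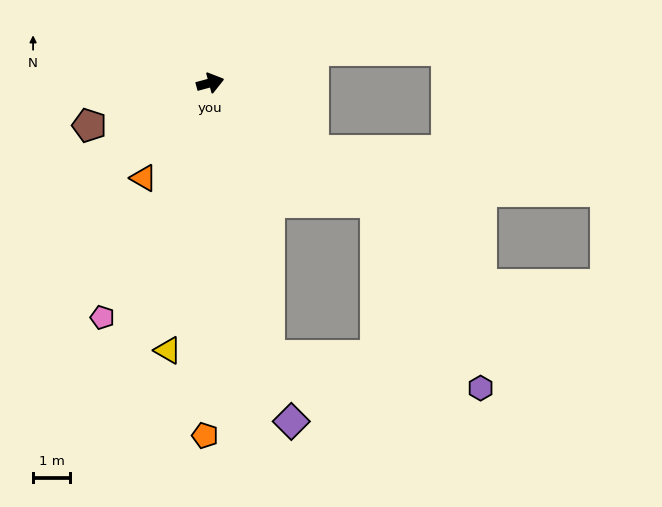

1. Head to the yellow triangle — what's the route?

turn right 114°, forward 7.3 m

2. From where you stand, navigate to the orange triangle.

turn right 140°, forward 3.1 m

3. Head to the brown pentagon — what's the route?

turn right 176°, forward 3.4 m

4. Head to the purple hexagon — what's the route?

blocked — turn right 51°, forward 5.5 m, then turn right 25°, forward 5.7 m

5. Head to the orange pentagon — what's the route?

turn right 106°, forward 9.5 m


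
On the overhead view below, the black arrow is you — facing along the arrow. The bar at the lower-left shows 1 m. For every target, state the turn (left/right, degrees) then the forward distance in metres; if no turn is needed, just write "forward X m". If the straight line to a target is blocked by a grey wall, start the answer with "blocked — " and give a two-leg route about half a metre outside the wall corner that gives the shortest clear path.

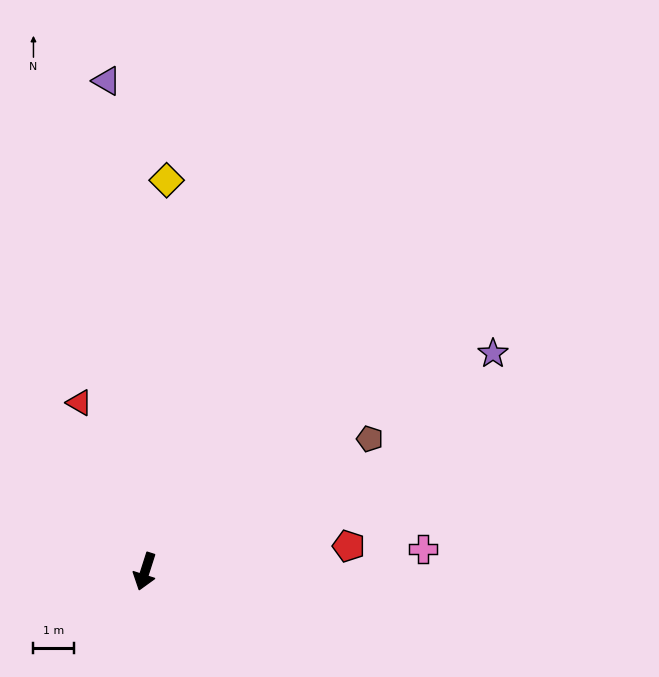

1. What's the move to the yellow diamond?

turn right 165°, forward 9.6 m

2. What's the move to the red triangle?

turn right 141°, forward 4.4 m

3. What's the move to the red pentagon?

turn left 115°, forward 5.0 m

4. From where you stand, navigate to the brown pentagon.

turn left 138°, forward 6.4 m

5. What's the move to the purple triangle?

turn right 158°, forward 12.0 m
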